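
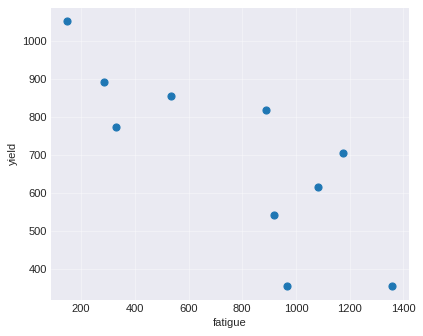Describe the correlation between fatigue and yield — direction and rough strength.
Points are negatively correlated; strong (|r| ≈ 0.8).

negative, strong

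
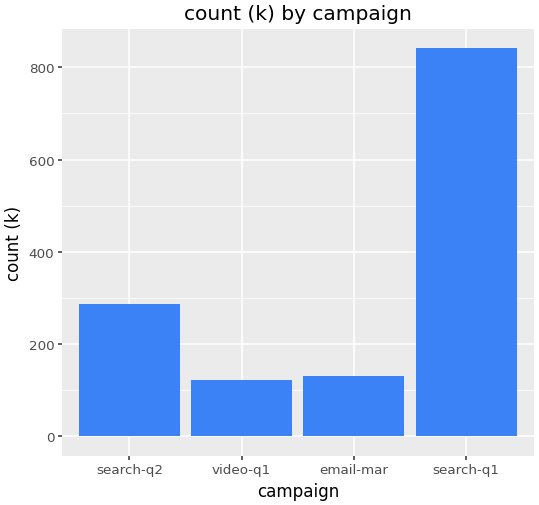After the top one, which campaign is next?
search-q2

Top 3: search-q1 ≈ 800, search-q2 ≈ 300, email-mar ≈ 100.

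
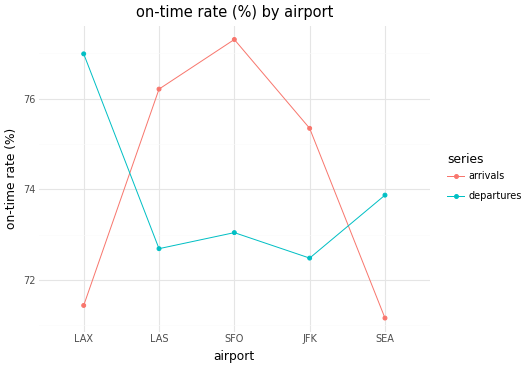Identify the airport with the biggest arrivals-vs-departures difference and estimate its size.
LAX: arrivals ≈ 71, departures ≈ 77 → gap ≈ 6. Next-largest (SFO) is only ≈ 4.

LAX, ≈ 6 %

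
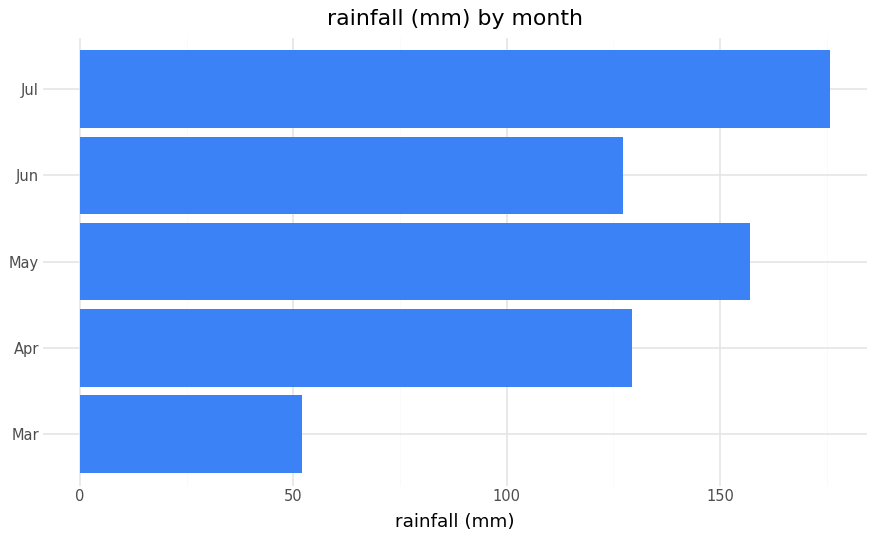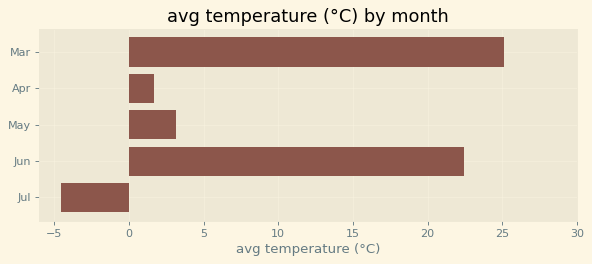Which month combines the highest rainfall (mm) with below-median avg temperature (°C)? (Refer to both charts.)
Jul

Chart 2 median avg temperature (°C) ≈ 5; below-median months: Apr, Jul. Among those, Jul has the highest rainfall (mm) (≈ 180).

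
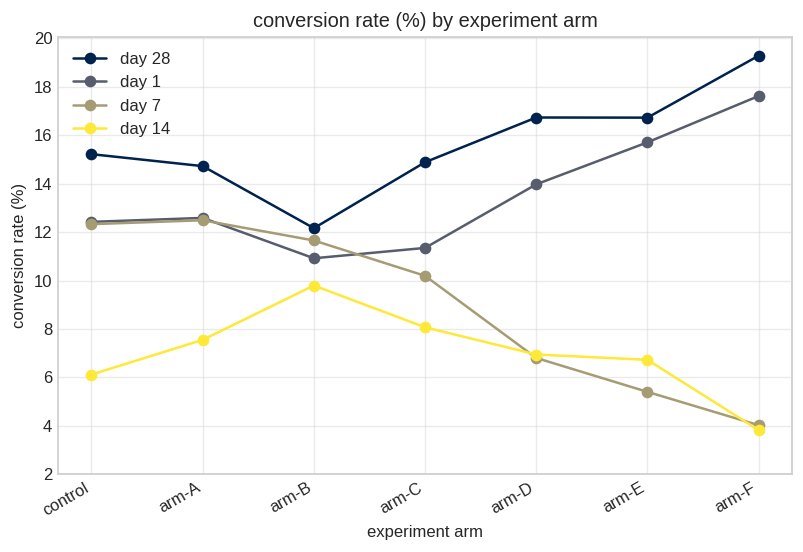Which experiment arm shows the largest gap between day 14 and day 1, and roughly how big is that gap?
arm-F, ≈ 14 %

arm-F: day 14 ≈ 4, day 1 ≈ 18 → gap ≈ 14. Next-largest (arm-E) is only ≈ 10.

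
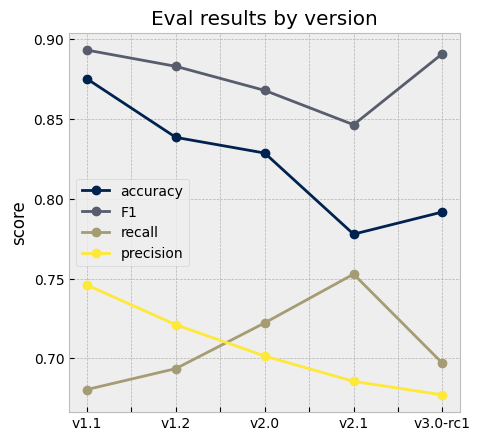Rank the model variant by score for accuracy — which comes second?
v1.2

Top 3 for accuracy: v1.1 ≈ 0.88, v1.2 ≈ 0.84, v2.0 ≈ 0.82.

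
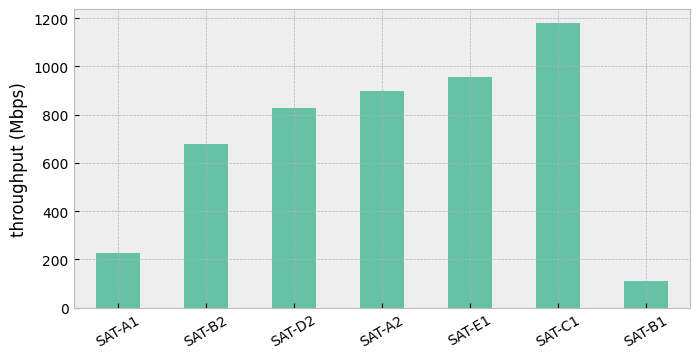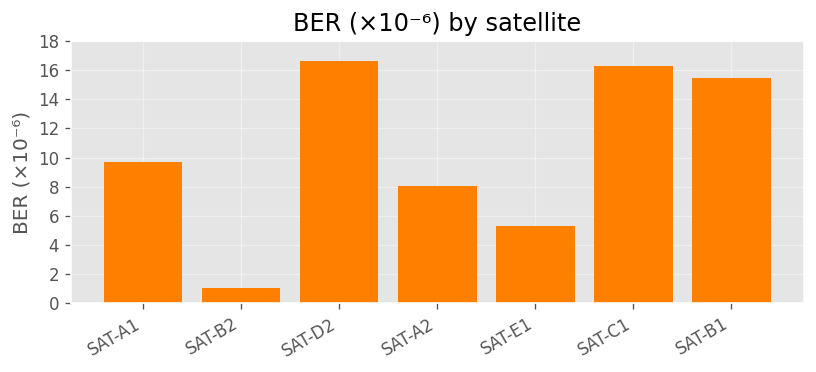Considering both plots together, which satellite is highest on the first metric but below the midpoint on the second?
Chart 2 median BER (×10⁻⁶) ≈ 10; below-median satellites: SAT-B2, SAT-A2, SAT-E1. Among those, SAT-E1 has the highest throughput (Mbps) (≈ 1000).

SAT-E1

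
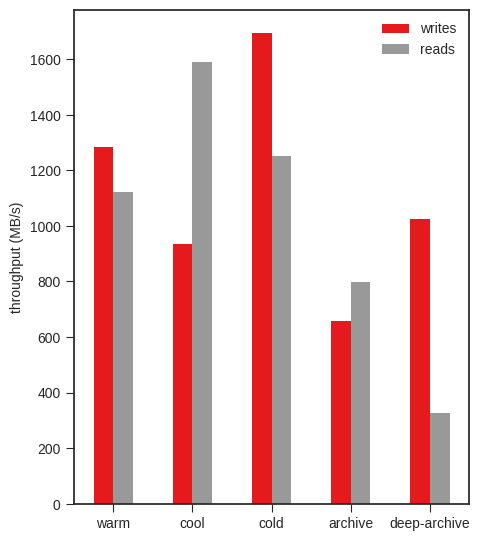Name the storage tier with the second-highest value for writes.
Top 3 for writes: cold ≈ 1600, warm ≈ 1200, deep-archive ≈ 1000.

warm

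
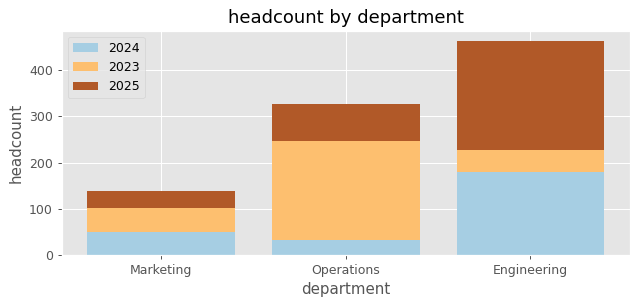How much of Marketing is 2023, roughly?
≈ 50

2023 top ≈ 100, bottom ≈ 50; segment ≈ 50.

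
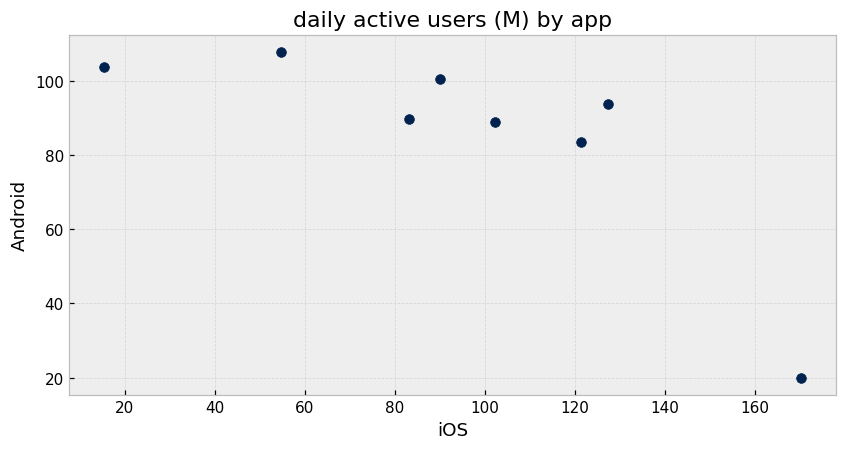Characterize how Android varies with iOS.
negative, strong

Points are negatively correlated; strong (|r| ≈ 0.8).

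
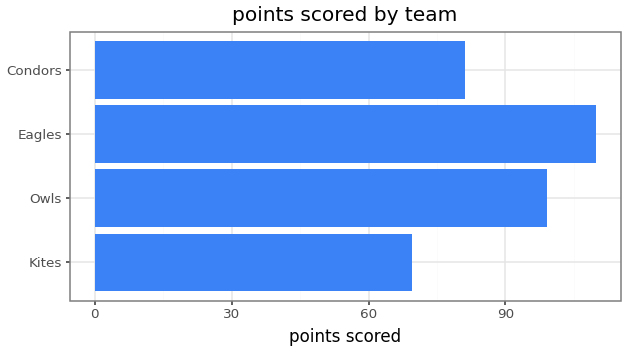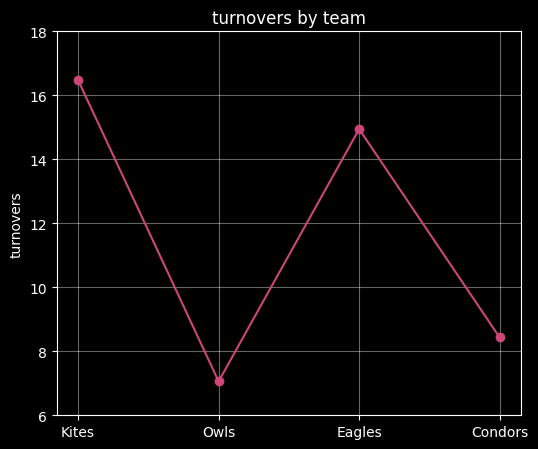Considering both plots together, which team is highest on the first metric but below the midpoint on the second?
Owls

Chart 2 median turnovers ≈ 12; below-median teams: Owls, Condors. Among those, Owls has the highest points scored (≈ 100).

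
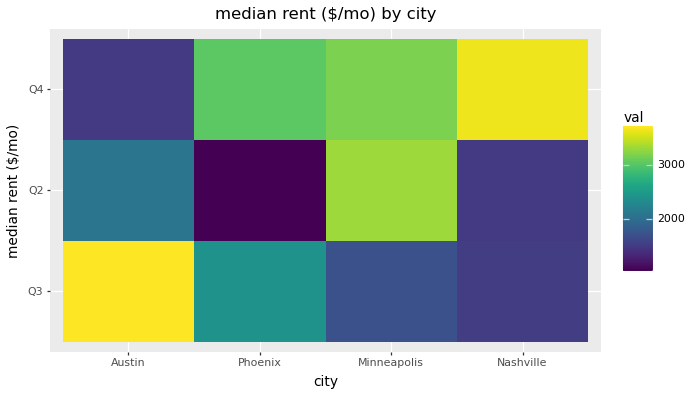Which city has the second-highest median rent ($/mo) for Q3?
Phoenix

Top 3 for Q3: Austin ≈ 4000, Phoenix ≈ 2500, Minneapolis ≈ 1500.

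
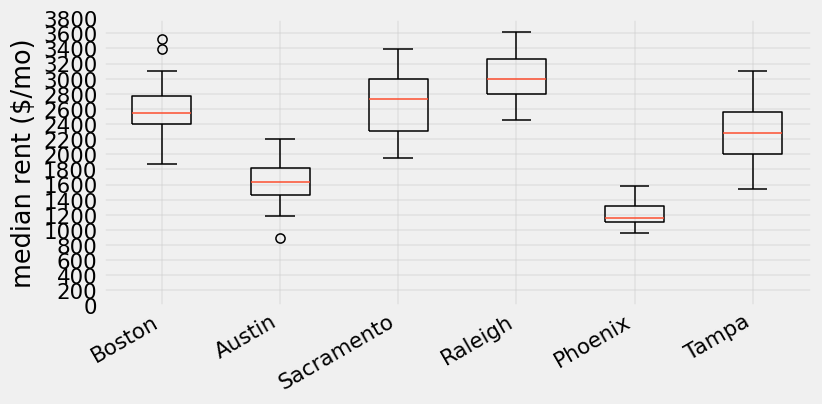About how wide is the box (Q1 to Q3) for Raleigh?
Q3 ≈ 3200, Q1 ≈ 2800; IQR ≈ 400.

≈ 400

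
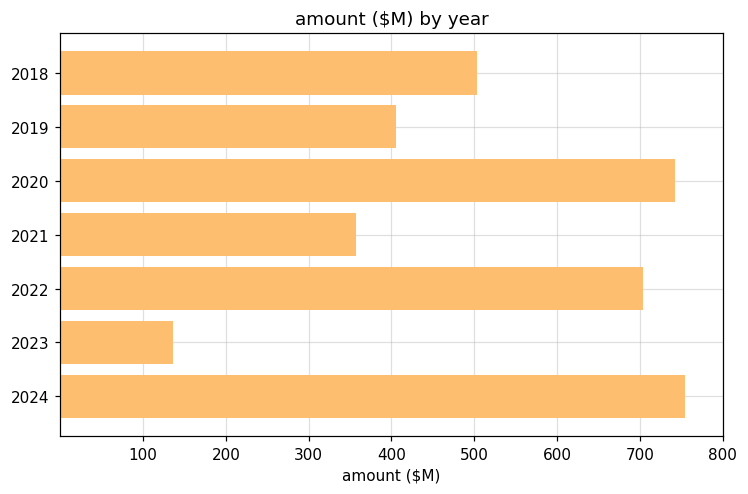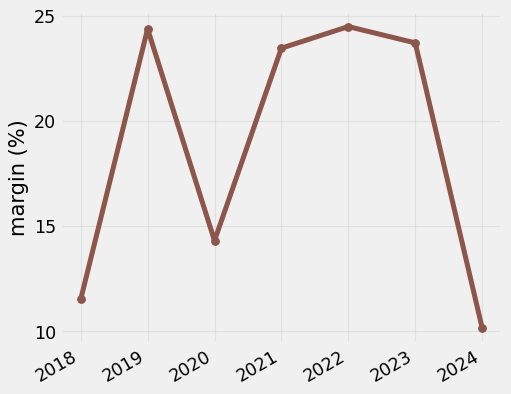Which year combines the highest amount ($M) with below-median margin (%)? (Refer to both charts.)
2024

Chart 2 median margin (%) ≈ 25; below-median years: 2018, 2020, 2024. Among those, 2024 has the highest amount ($M) (≈ 800).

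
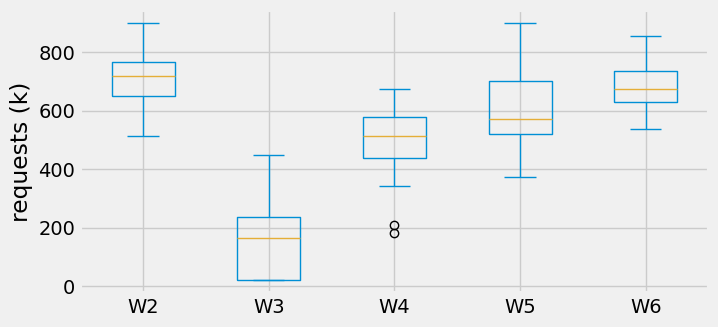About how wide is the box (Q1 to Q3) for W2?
≈ 100

Q3 ≈ 800, Q1 ≈ 700; IQR ≈ 100.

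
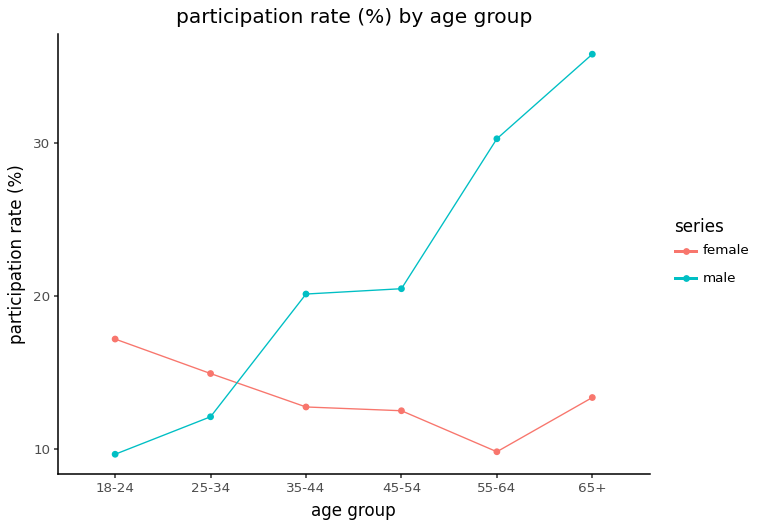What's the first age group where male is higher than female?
25-34: male ≈ 10 vs female ≈ 15 (not yet); 35-44: male ≈ 20 vs female ≈ 15 (first crossover).

35-44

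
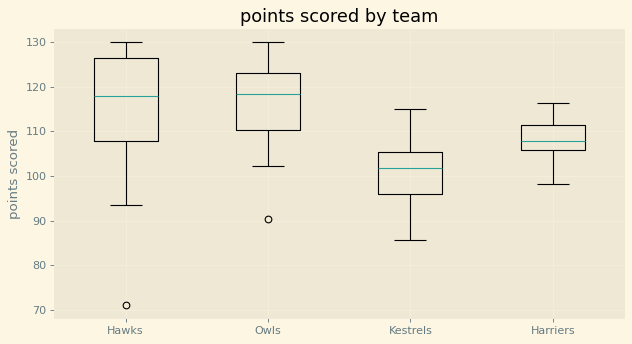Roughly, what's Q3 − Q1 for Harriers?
≈ 6

Q3 ≈ 112, Q1 ≈ 106; IQR ≈ 6.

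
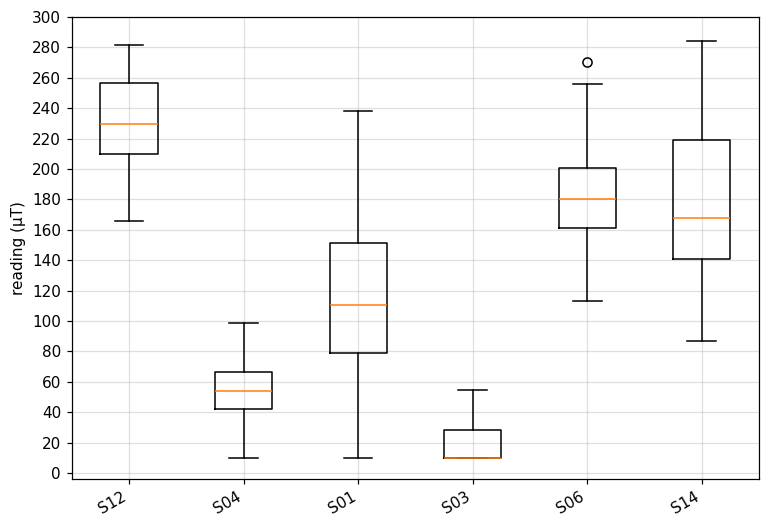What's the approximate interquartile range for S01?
Q3 ≈ 160, Q1 ≈ 80; IQR ≈ 80.

≈ 80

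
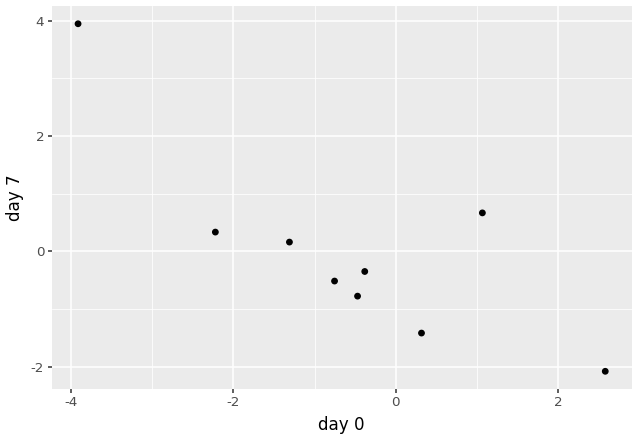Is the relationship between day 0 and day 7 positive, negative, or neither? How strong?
negative, strong

Points are negatively correlated; strong (|r| ≈ 0.8).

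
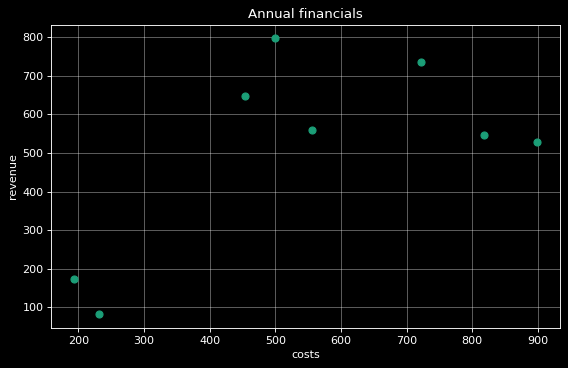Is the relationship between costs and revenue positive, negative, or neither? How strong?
Points are positively correlated; moderate (|r| ≈ 0.6).

positive, moderate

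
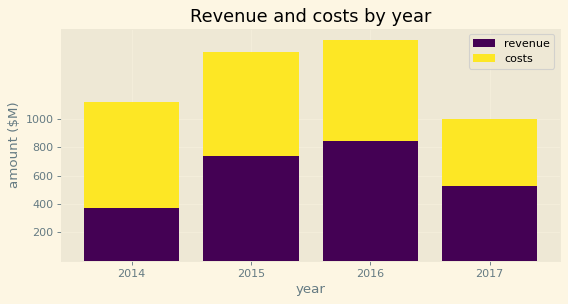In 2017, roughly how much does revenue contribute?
≈ 600

revenue top ≈ 600, bottom ≈ 0; segment ≈ 600.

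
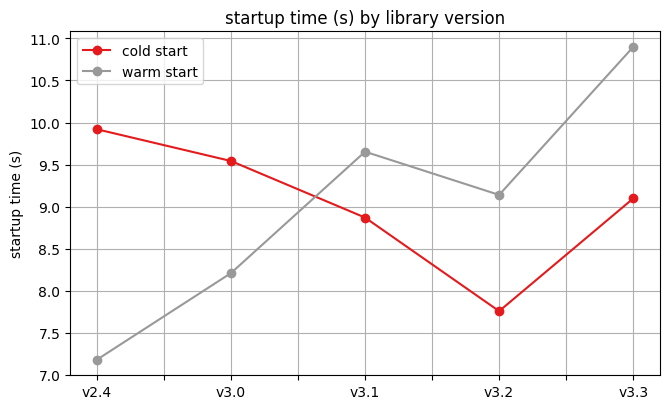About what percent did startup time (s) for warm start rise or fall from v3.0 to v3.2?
≈ +12.5%

v3.0 ≈ 8.0, v3.2 ≈ 9.0; (9.0 − 8.0) / 8.0 ≈ +12.5%.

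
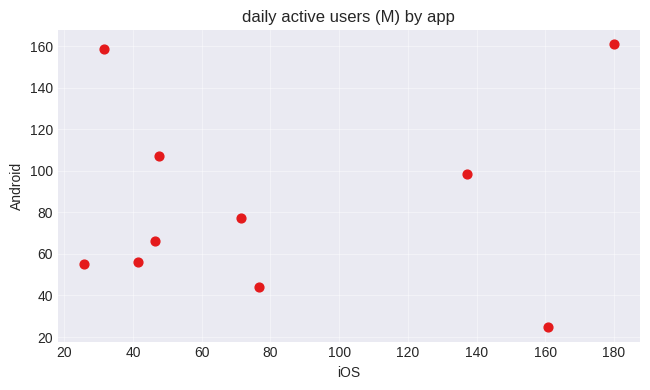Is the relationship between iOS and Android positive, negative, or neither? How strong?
Points are roughly uncorrelated; weak (|r| ≈ 0.1).

no clear correlation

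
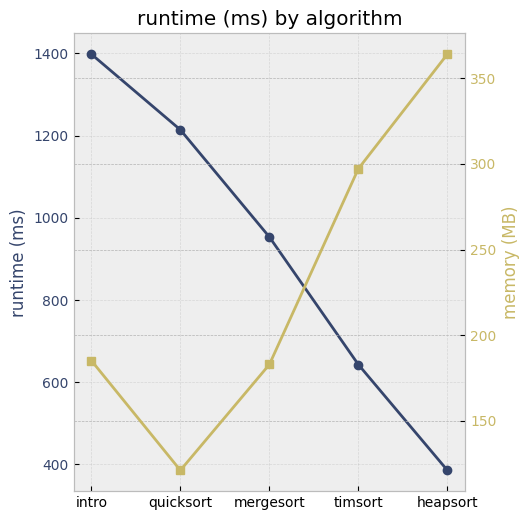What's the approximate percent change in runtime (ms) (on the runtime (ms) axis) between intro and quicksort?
≈ -14.3%

intro ≈ 1400, quicksort ≈ 1200; (1200 − 1400) / 1400 ≈ -14.3%.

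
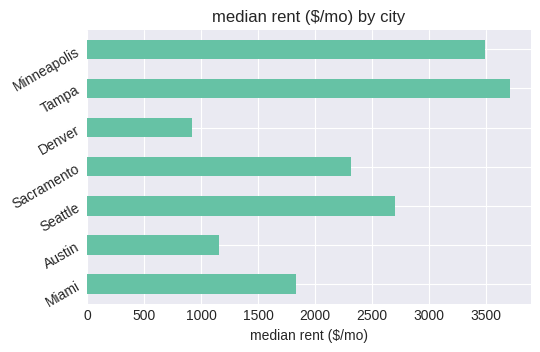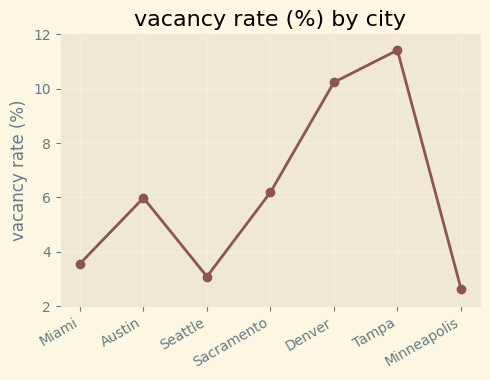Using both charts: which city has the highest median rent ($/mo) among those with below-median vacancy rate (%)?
Minneapolis

Chart 2 median vacancy rate (%) ≈ 6; below-median cities: Miami, Seattle, Minneapolis. Among those, Minneapolis has the highest median rent ($/mo) (≈ 3500).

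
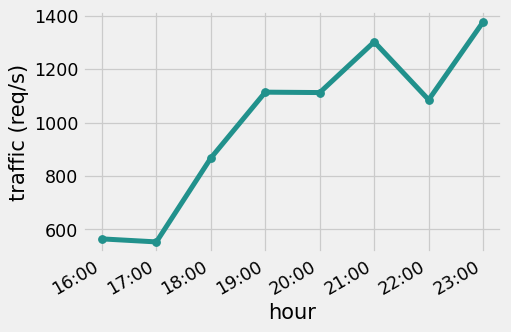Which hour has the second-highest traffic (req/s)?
Top 3: 23:00 ≈ 1400, 21:00 ≈ 1300, 19:00 ≈ 1100.

21:00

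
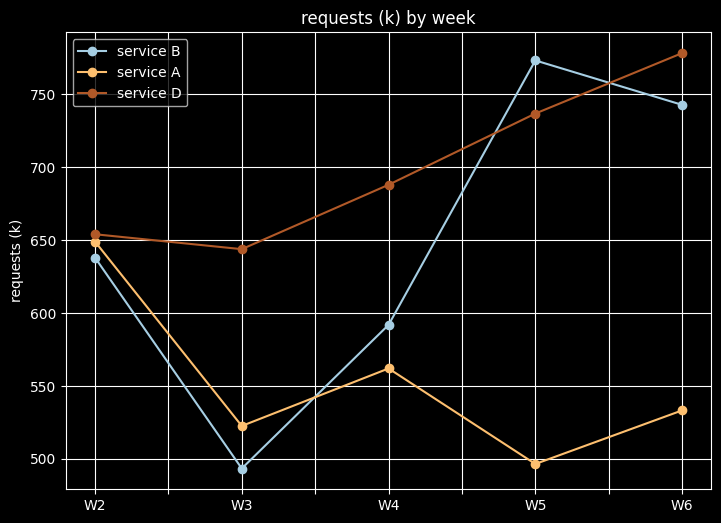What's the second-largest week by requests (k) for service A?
Top 3 for service A: W2 ≈ 650, W4 ≈ 550, W6 ≈ 525.

W4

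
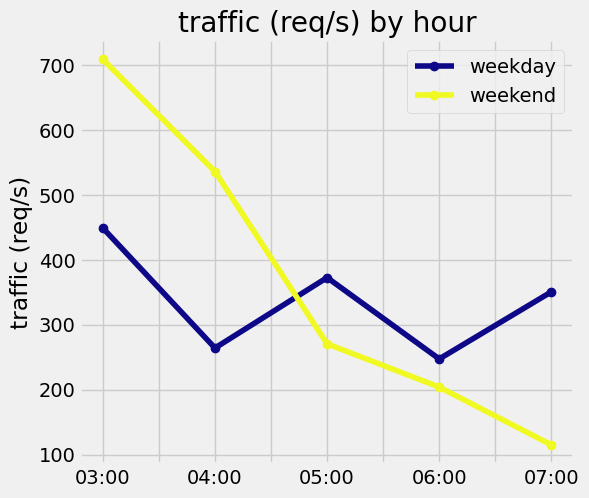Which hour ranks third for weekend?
05:00

Top 4 for weekend: 03:00 ≈ 700, 04:00 ≈ 550, 05:00 ≈ 250, 06:00 ≈ 200.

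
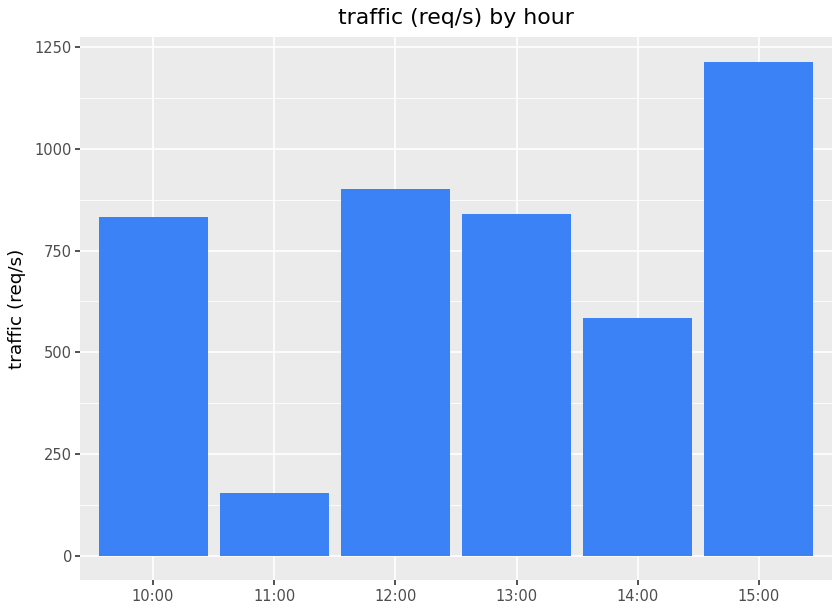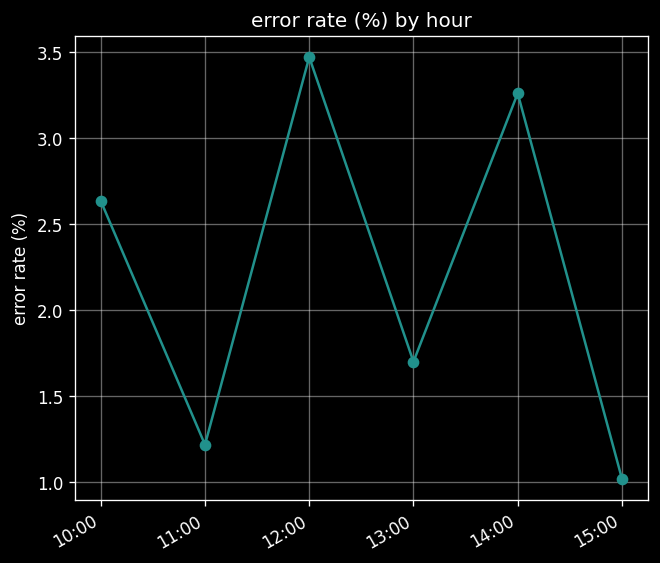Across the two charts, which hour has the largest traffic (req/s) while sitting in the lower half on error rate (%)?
Chart 2 median error rate (%) ≈ 2; below-median hours: 11:00, 13:00, 15:00. Among those, 15:00 has the highest traffic (req/s) (≈ 1200).

15:00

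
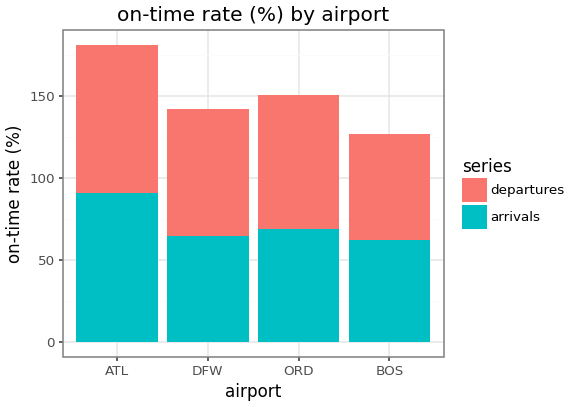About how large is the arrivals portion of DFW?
≈ 60

arrivals top ≈ 60, bottom ≈ 0; segment ≈ 60.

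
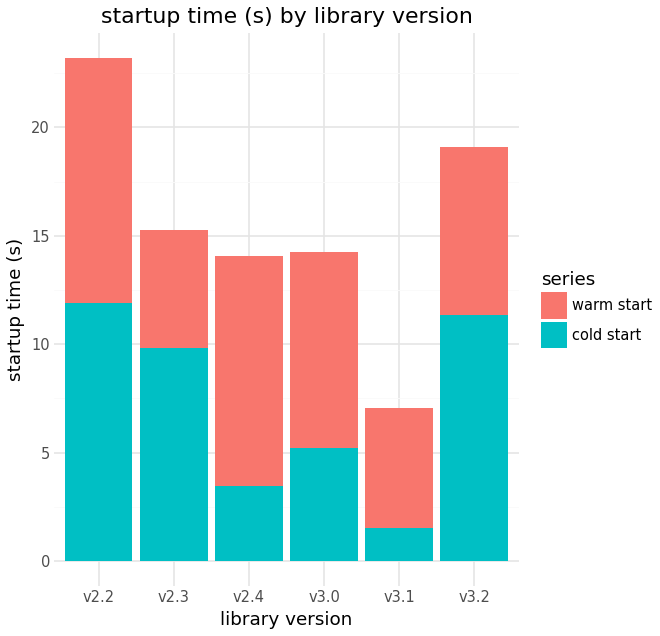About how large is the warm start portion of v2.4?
≈ 10

warm start top ≈ 14, bottom ≈ 4; segment ≈ 10.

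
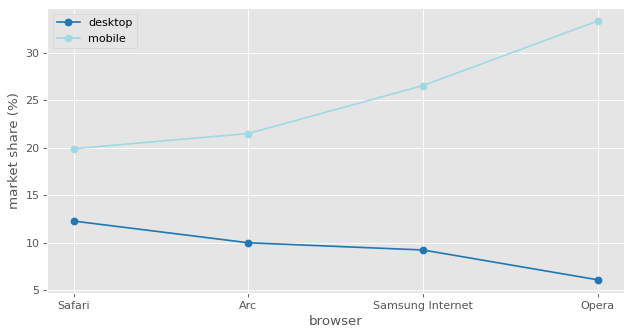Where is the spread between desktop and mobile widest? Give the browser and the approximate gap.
Opera: desktop ≈ 5, mobile ≈ 35 → gap ≈ 30. Next-largest (Samsung Internet) is only ≈ 15.

Opera, ≈ 30 %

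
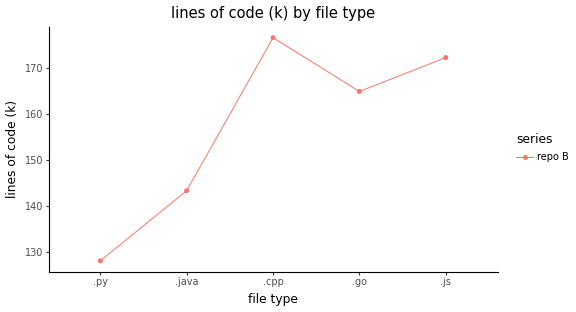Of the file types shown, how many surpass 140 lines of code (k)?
Above 140: .java, .cpp, .go, .js.

4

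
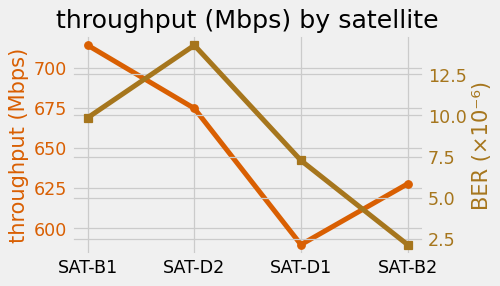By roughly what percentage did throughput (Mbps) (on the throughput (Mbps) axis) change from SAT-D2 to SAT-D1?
≈ -14.7%

SAT-D2 ≈ 680, SAT-D1 ≈ 580; (580 − 680) / 680 ≈ -14.7%.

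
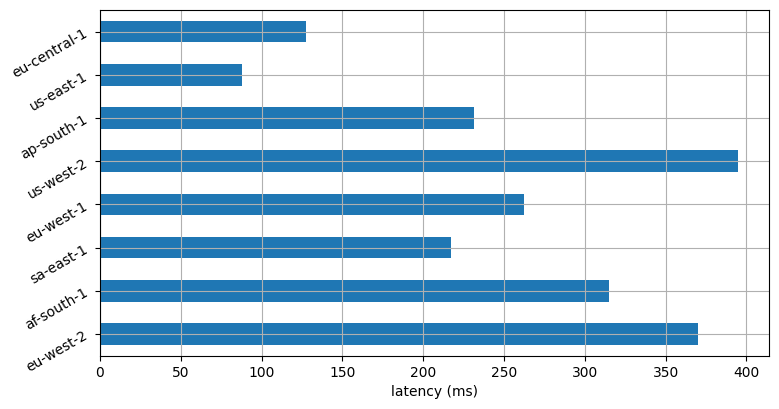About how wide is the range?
≈ 300

Max us-west-2 ≈ 400, min us-east-1 ≈ 100; range ≈ 300.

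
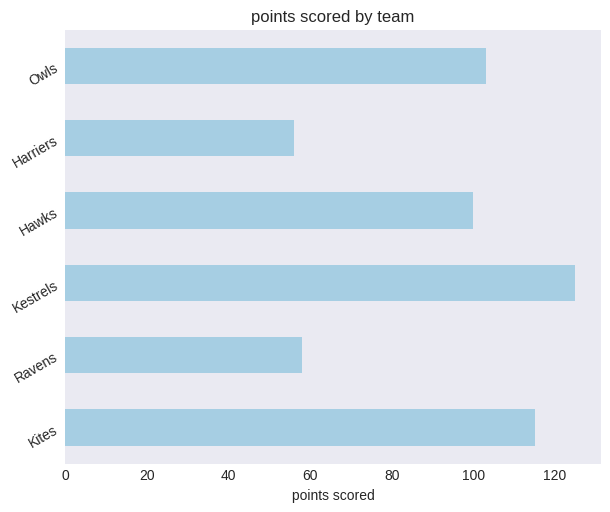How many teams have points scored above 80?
4

Above 80: Kites, Kestrels, Hawks, Owls.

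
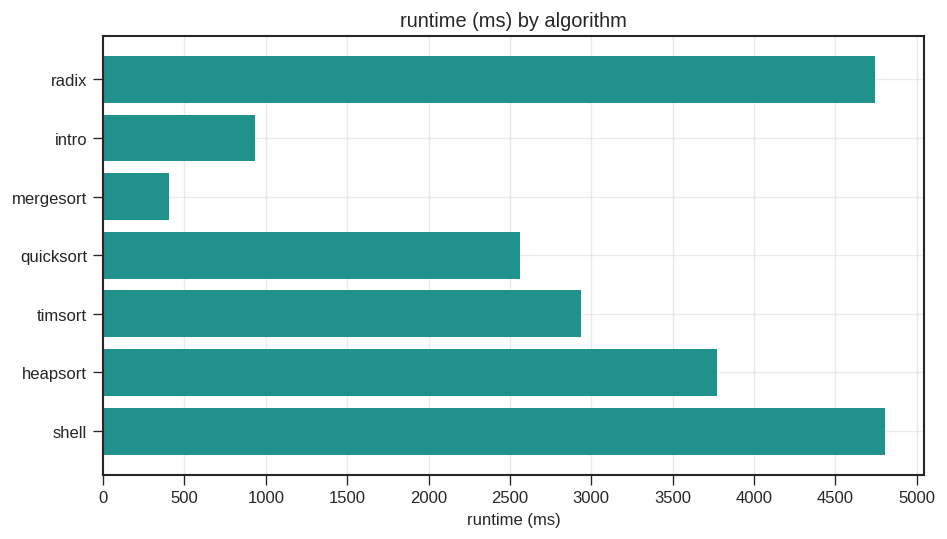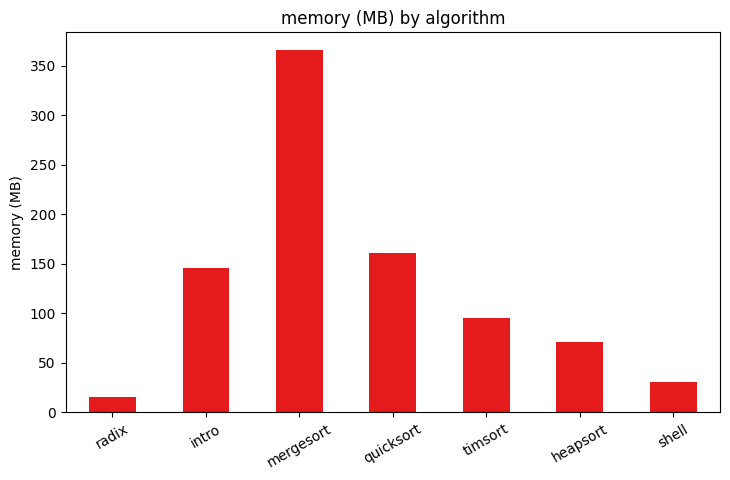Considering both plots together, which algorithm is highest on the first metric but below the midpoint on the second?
shell

Chart 2 median memory (MB) ≈ 100; below-median algorithms: radix, heapsort, shell. Among those, shell has the highest runtime (ms) (≈ 5000).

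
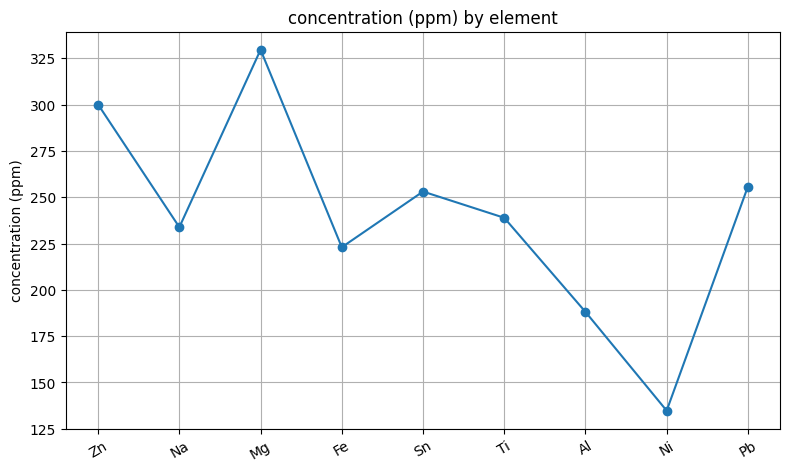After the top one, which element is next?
Top 3: Mg ≈ 320, Zn ≈ 300, Pb ≈ 260.

Zn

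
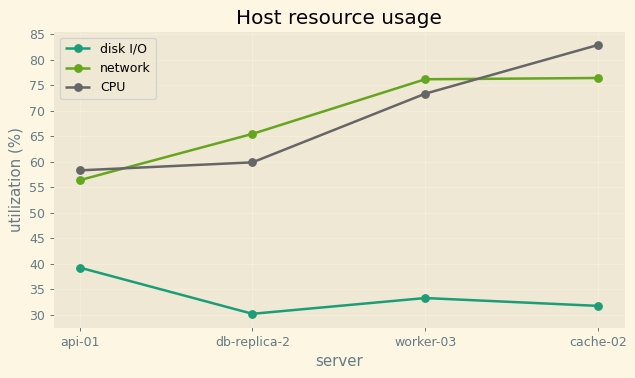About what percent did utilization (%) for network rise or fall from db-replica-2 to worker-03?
≈ +15.4%

db-replica-2 ≈ 65, worker-03 ≈ 75; (75 − 65) / 65 ≈ +15.4%.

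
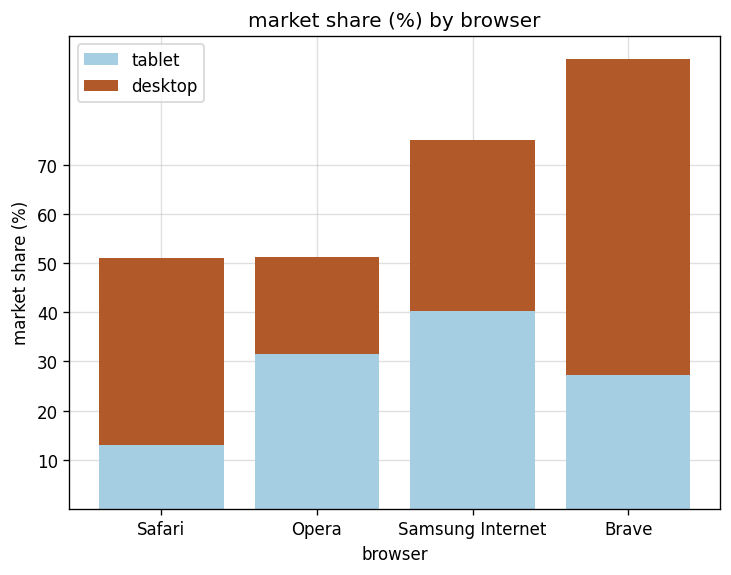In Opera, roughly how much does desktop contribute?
desktop top ≈ 50, bottom ≈ 30; segment ≈ 20.

≈ 20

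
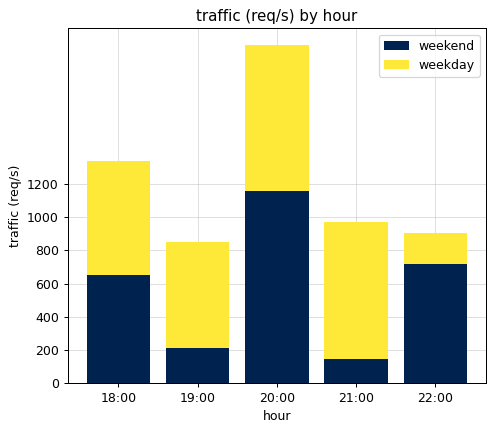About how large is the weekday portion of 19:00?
≈ 600

weekday top ≈ 800, bottom ≈ 200; segment ≈ 600.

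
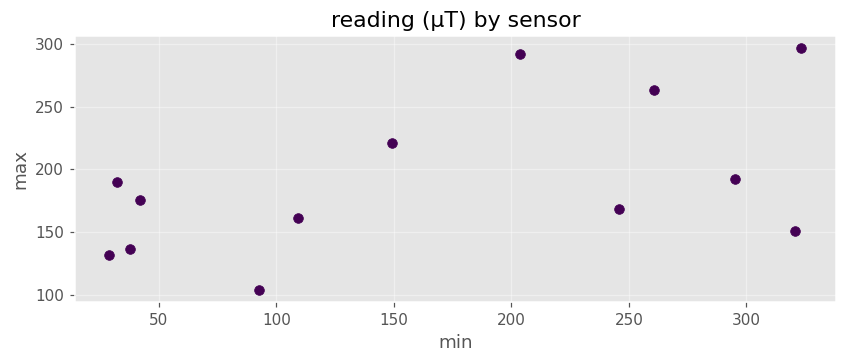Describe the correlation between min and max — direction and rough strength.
positive, moderate

Points are positively correlated; moderate (|r| ≈ 0.5).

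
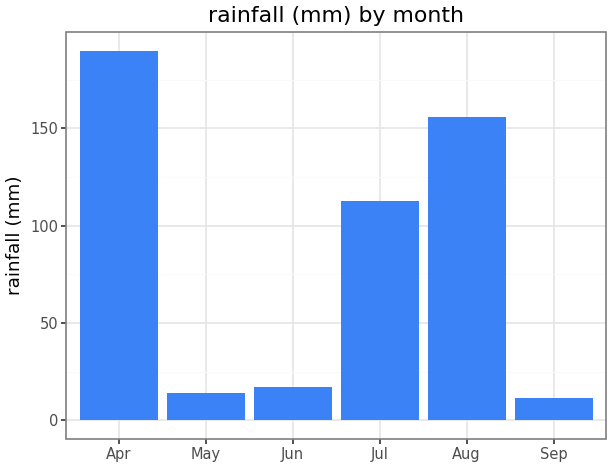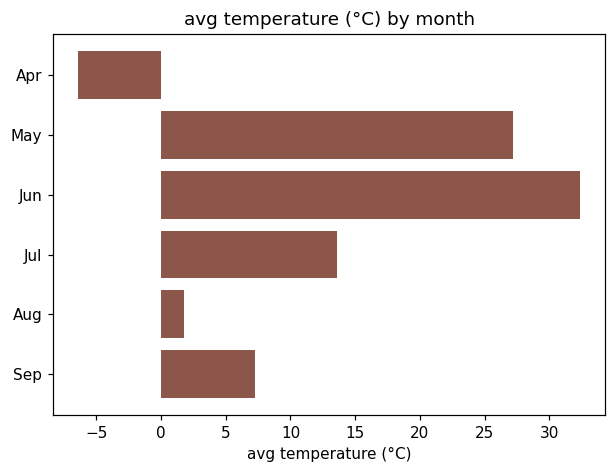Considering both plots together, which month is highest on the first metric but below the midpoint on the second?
Apr

Chart 2 median avg temperature (°C) ≈ 10; below-median months: Apr, Aug, Sep. Among those, Apr has the highest rainfall (mm) (≈ 180).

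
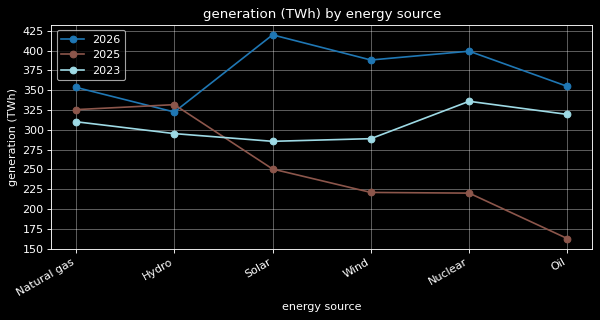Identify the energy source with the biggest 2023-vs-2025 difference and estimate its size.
Oil, ≈ 150 TWh

Oil: 2023 ≈ 325, 2025 ≈ 175 → gap ≈ 150. Next-largest (Nuclear) is only ≈ 100.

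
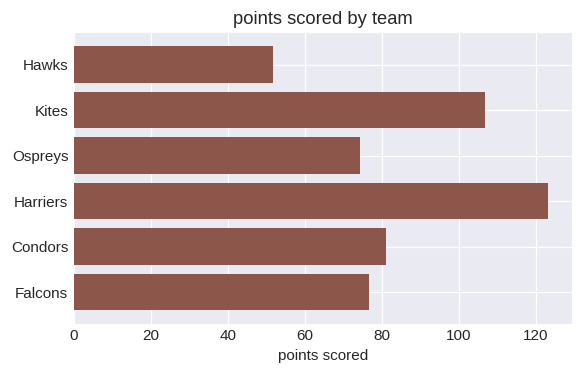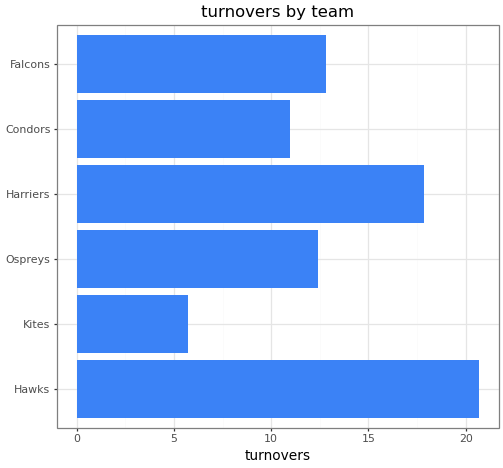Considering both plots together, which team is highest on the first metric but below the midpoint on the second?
Kites

Chart 2 median turnovers ≈ 12; below-median teams: Kites, Ospreys, Condors. Among those, Kites has the highest points scored (≈ 100).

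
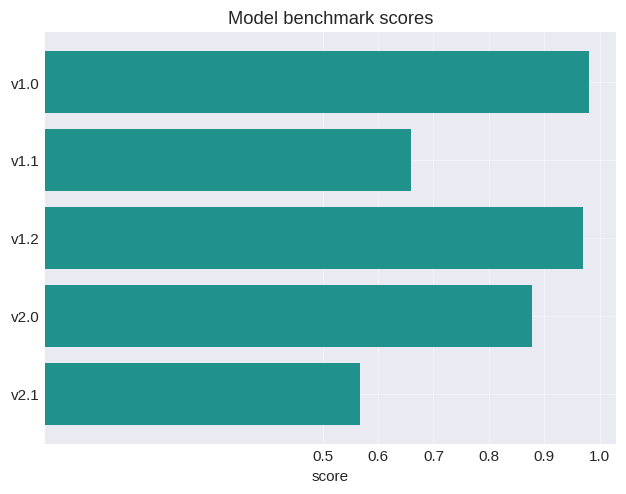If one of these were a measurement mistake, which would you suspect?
v2.1

v2.1 ≈ 0.6; the rest sit between ≈ 0.7 and ≈ 1.0.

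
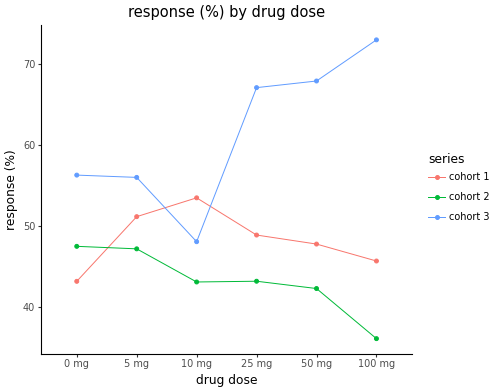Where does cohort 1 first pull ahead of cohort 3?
5 mg: cohort 1 ≈ 50 vs cohort 3 ≈ 55 (not yet); 10 mg: cohort 1 ≈ 55 vs cohort 3 ≈ 50 (first crossover).

10 mg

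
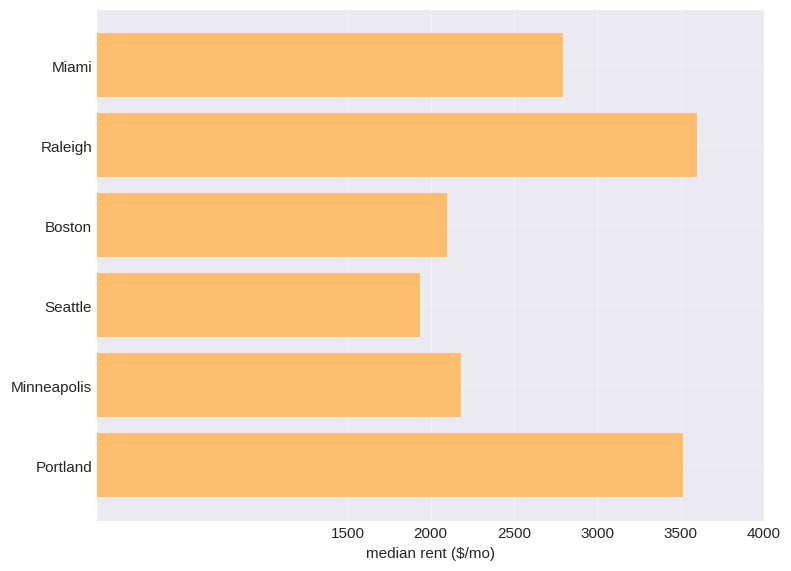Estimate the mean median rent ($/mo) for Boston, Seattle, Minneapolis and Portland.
≈ 2375

(2000 + 2000 + 2000 + 3500) / 4 ≈ 2375.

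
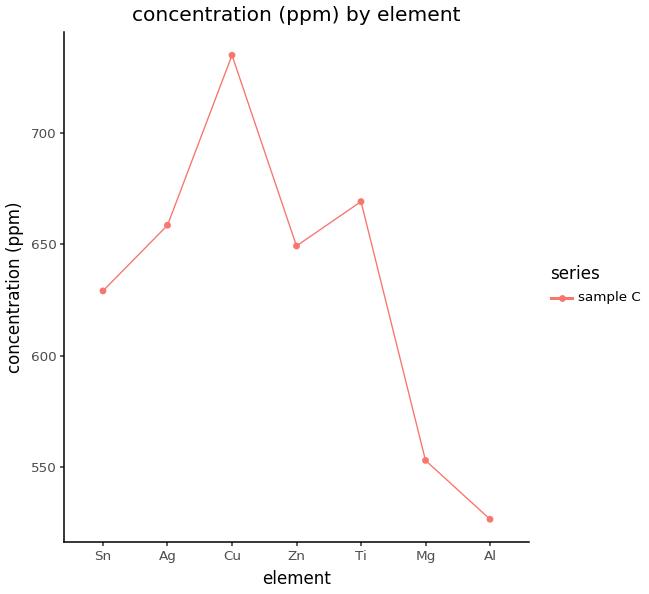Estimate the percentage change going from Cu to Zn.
Cu ≈ 740, Zn ≈ 640; (640 − 740) / 740 ≈ -13.5%.

≈ -13.5%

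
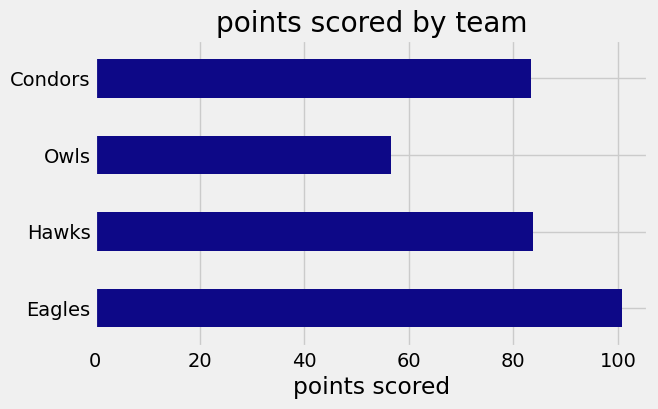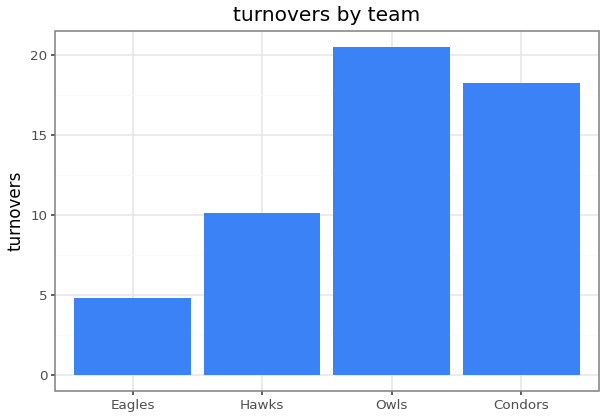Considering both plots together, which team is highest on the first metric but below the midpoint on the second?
Chart 2 median turnovers ≈ 14; below-median teams: Eagles, Hawks. Among those, Eagles has the highest points scored (≈ 100).

Eagles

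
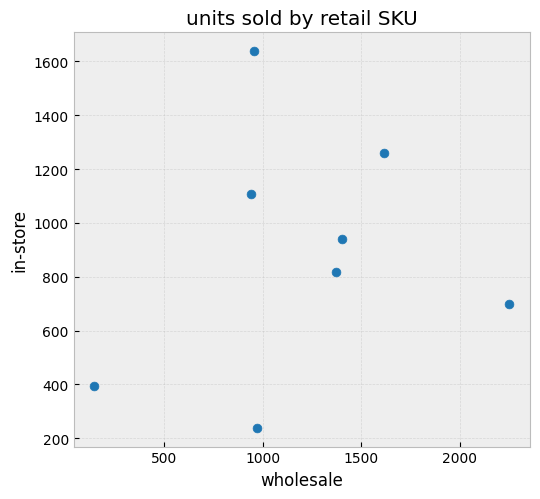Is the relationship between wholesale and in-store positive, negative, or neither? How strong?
Points are roughly uncorrelated; weak (|r| ≈ 0.2).

no clear correlation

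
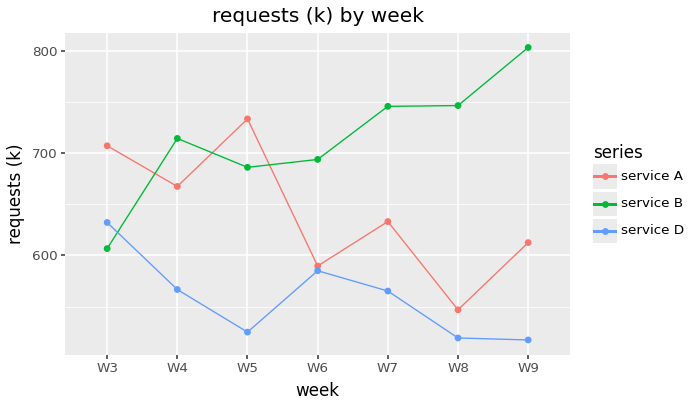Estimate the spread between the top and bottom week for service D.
≈ 100

Max W3 ≈ 625, min W9 ≈ 525; range ≈ 100.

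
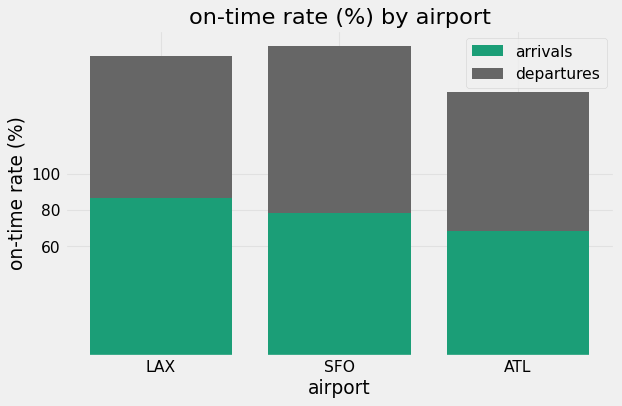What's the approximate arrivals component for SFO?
≈ 80

arrivals top ≈ 80, bottom ≈ 0; segment ≈ 80.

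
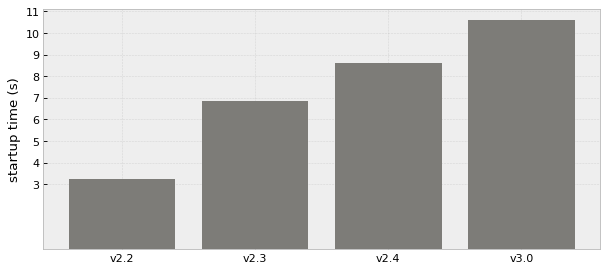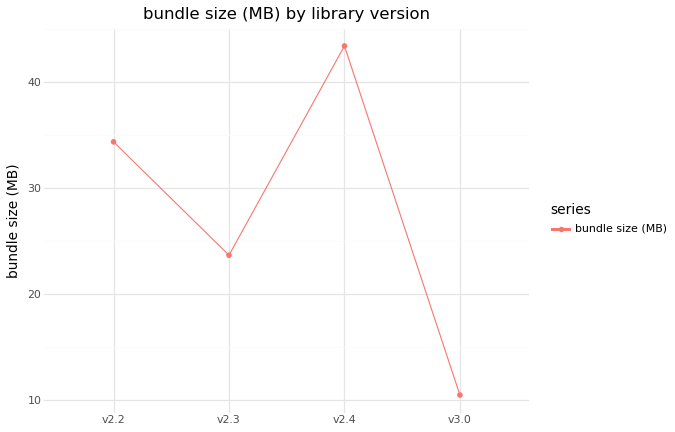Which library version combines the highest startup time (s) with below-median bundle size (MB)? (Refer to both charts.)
v3.0

Chart 2 median bundle size (MB) ≈ 30; below-median library versions: v2.3, v3.0. Among those, v3.0 has the highest startup time (s) (≈ 11).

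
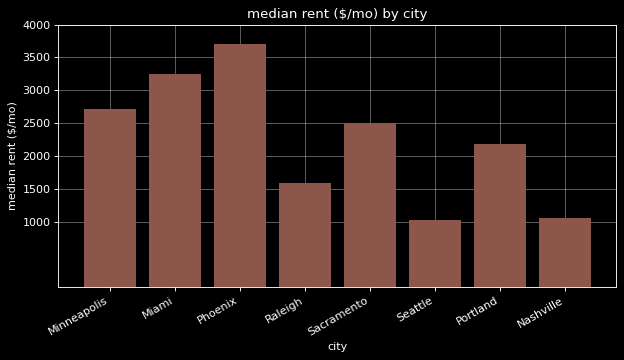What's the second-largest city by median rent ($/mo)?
Miami

Top 3: Phoenix ≈ 3500, Miami ≈ 3000, Minneapolis ≈ 2500.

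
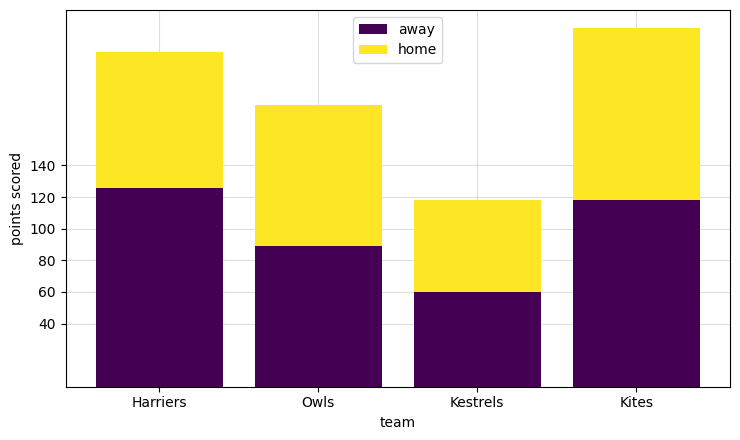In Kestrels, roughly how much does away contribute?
≈ 60

away top ≈ 60, bottom ≈ 0; segment ≈ 60.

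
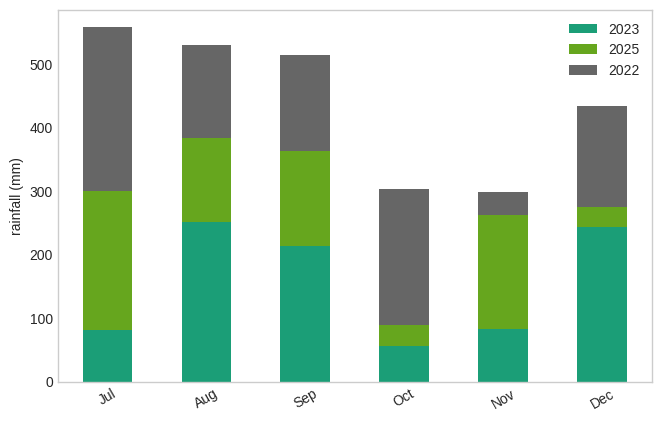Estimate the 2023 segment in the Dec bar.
≈ 250

2023 top ≈ 250, bottom ≈ 0; segment ≈ 250.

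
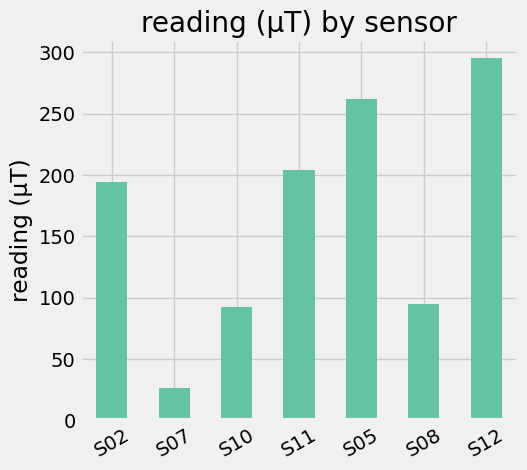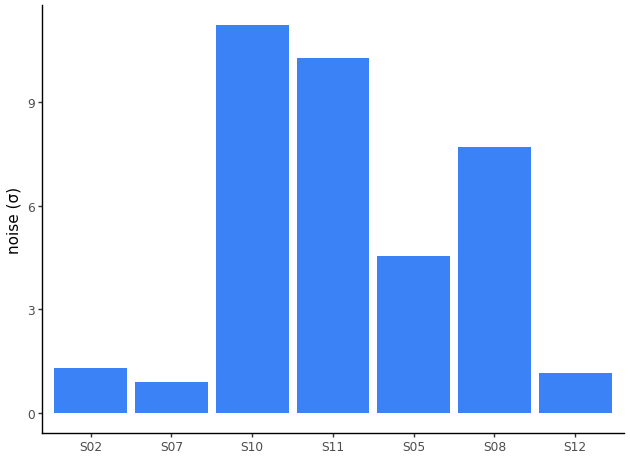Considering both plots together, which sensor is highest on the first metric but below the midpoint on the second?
Chart 2 median noise (σ) ≈ 4; below-median sensors: S02, S07, S12. Among those, S12 has the highest reading (µT) (≈ 300).

S12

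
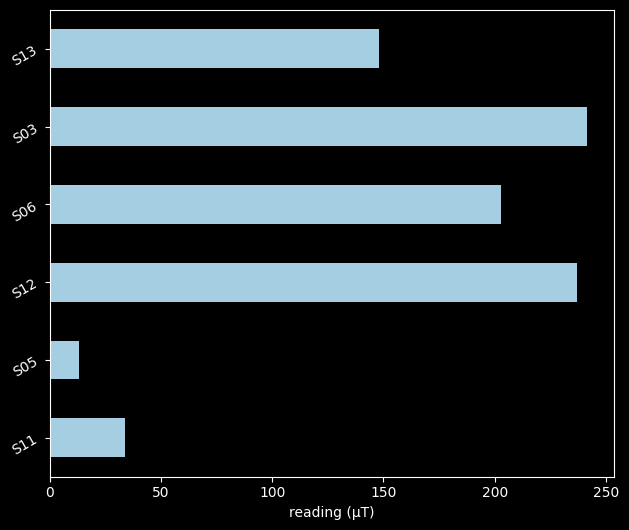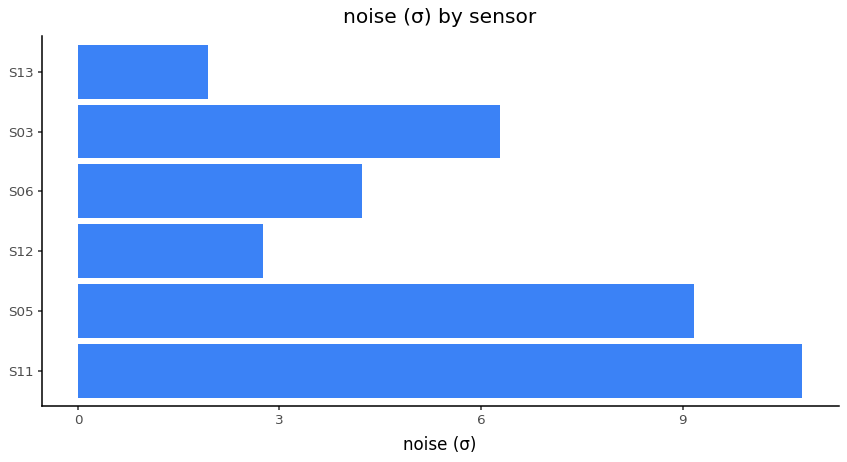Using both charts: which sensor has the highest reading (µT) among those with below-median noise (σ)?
S12

Chart 2 median noise (σ) ≈ 5; below-median sensors: S12, S06, S13. Among those, S12 has the highest reading (µT) (≈ 225).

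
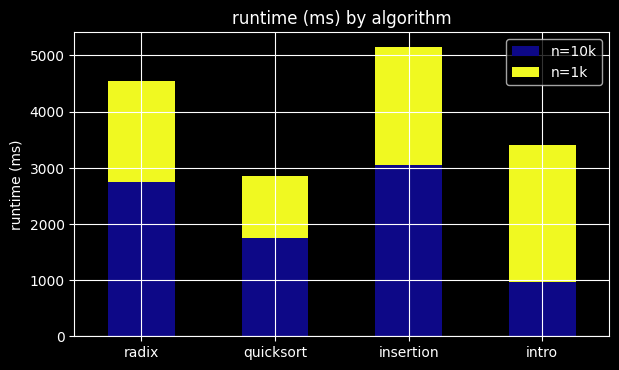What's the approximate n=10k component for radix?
n=10k top ≈ 2500, bottom ≈ 0; segment ≈ 2500.

≈ 2500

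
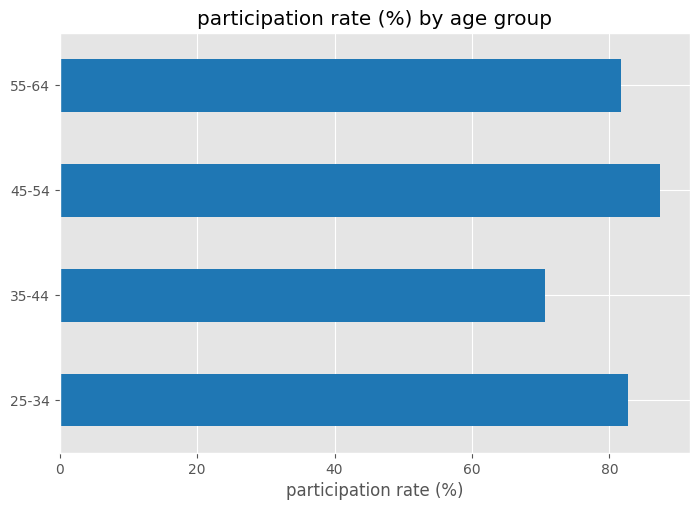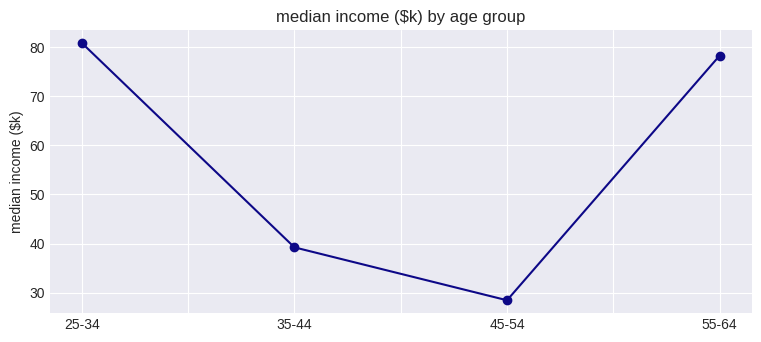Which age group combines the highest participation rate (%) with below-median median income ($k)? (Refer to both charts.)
45-54

Chart 2 median median income ($k) ≈ 60; below-median age groups: 35-44, 45-54. Among those, 45-54 has the highest participation rate (%) (≈ 90).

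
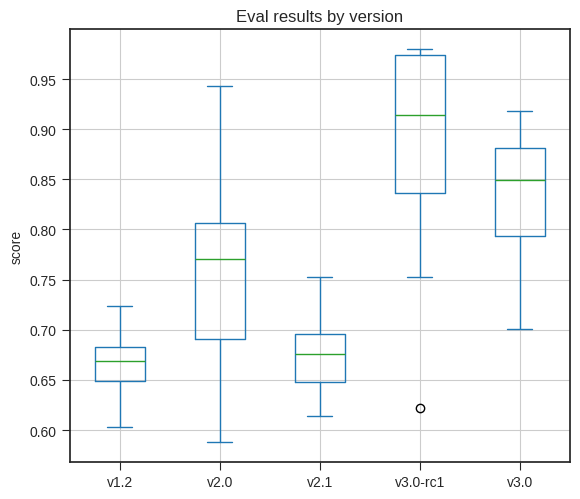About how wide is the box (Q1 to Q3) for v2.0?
≈ 0.10

Q3 ≈ 0.80, Q1 ≈ 0.70; IQR ≈ 0.10.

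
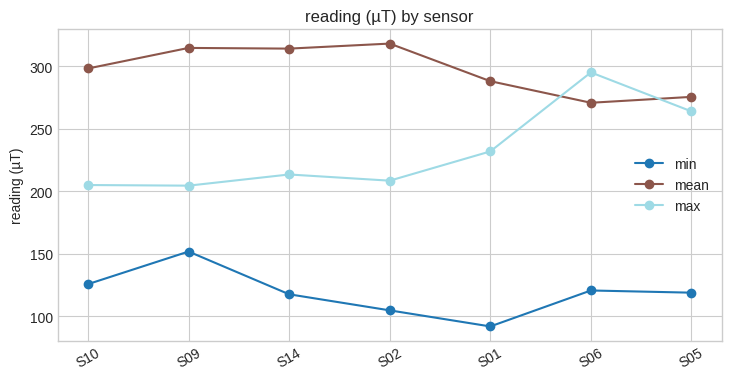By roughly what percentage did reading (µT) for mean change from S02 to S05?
S02 ≈ 320, S05 ≈ 280; (280 − 320) / 320 ≈ -12.5%.

≈ -12.5%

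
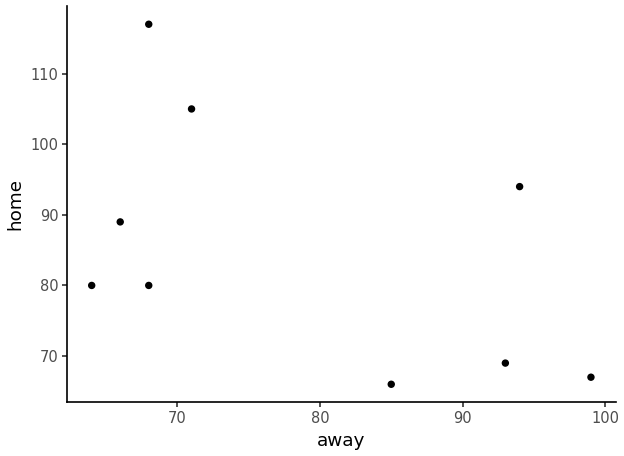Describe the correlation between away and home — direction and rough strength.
negative, moderate

Points are negatively correlated; moderate (|r| ≈ 0.5).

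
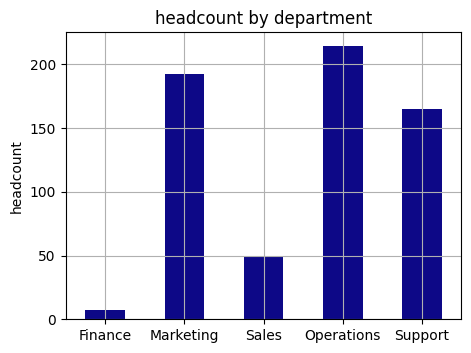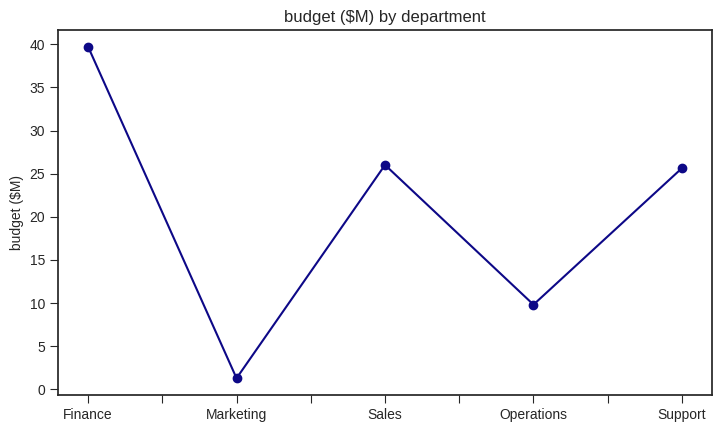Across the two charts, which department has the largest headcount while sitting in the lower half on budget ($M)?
Chart 2 median budget ($M) ≈ 25; below-median departments: Marketing, Operations. Among those, Operations has the highest headcount (≈ 220).

Operations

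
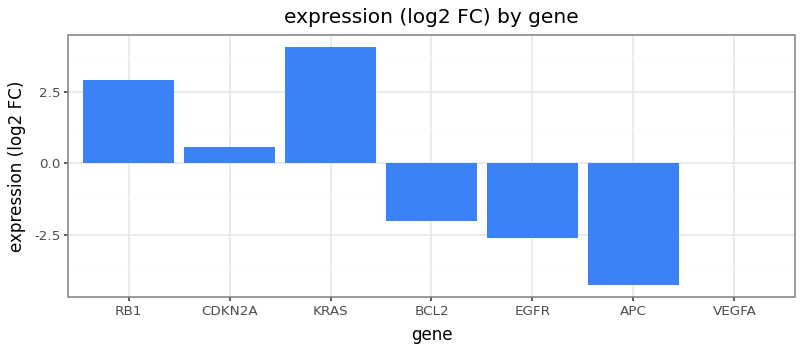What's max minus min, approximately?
Max KRAS ≈ 4, min APC ≈ -4; range ≈ 8.

≈ 8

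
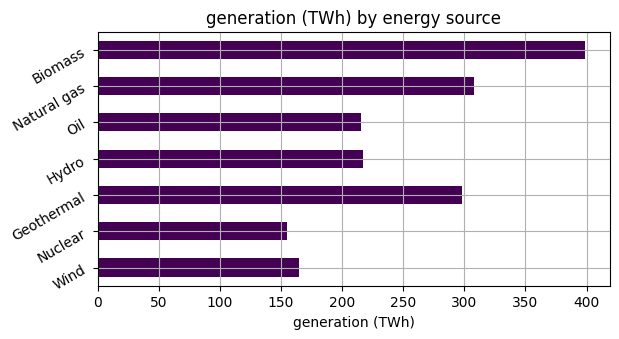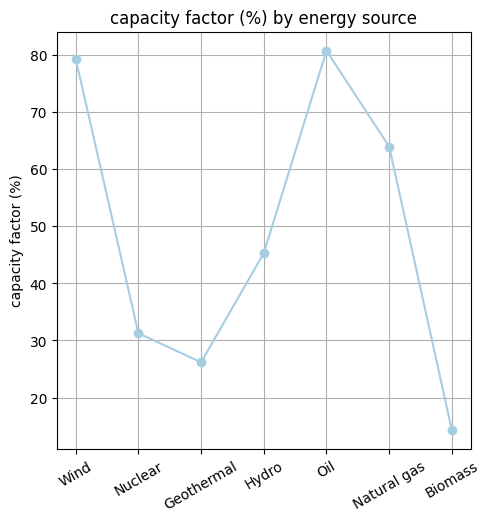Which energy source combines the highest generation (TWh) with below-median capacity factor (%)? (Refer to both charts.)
Biomass

Chart 2 median capacity factor (%) ≈ 50; below-median energy sources: Nuclear, Geothermal, Biomass. Among those, Biomass has the highest generation (TWh) (≈ 400).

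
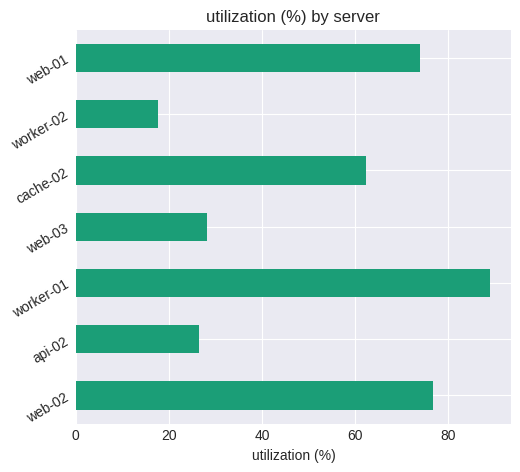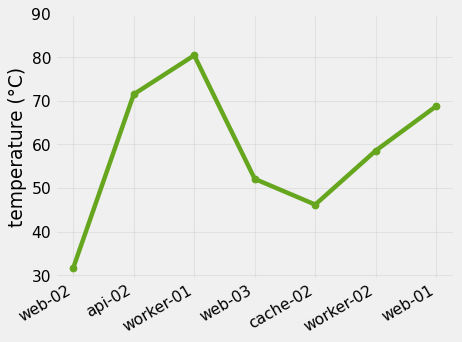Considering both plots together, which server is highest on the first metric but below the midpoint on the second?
web-02

Chart 2 median temperature (°C) ≈ 60; below-median servers: web-02, web-03, cache-02. Among those, web-02 has the highest utilization (%) (≈ 80).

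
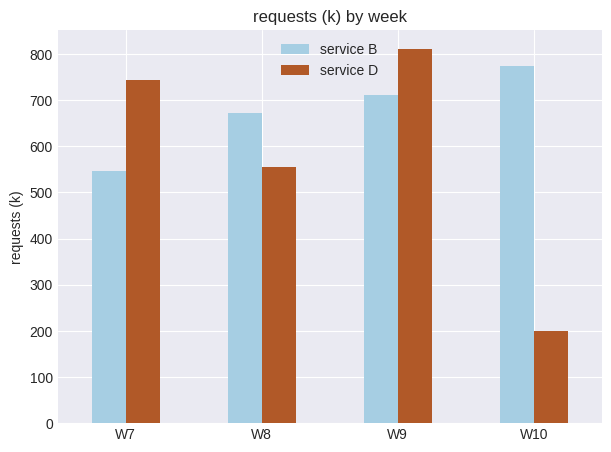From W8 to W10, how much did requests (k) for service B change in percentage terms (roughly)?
≈ +14.3%

W8 ≈ 700, W10 ≈ 800; (800 − 700) / 700 ≈ +14.3%.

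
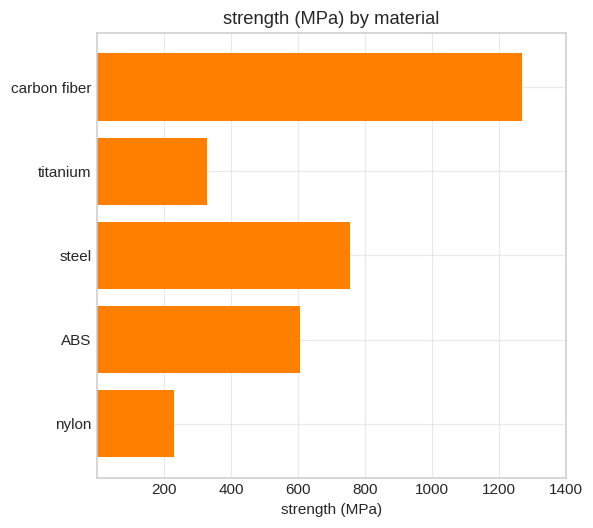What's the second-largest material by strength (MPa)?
steel

Top 3: carbon fiber ≈ 1200, steel ≈ 800, ABS ≈ 600.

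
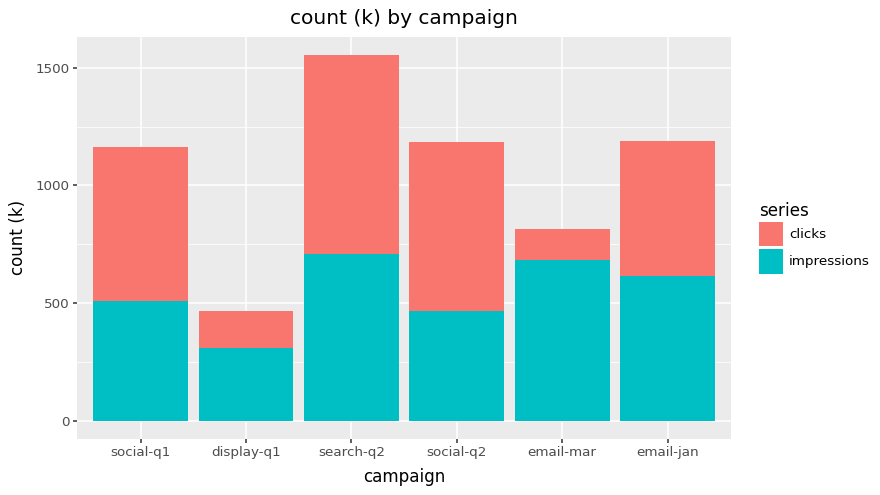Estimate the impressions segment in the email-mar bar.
impressions top ≈ 600, bottom ≈ 0; segment ≈ 600.

≈ 600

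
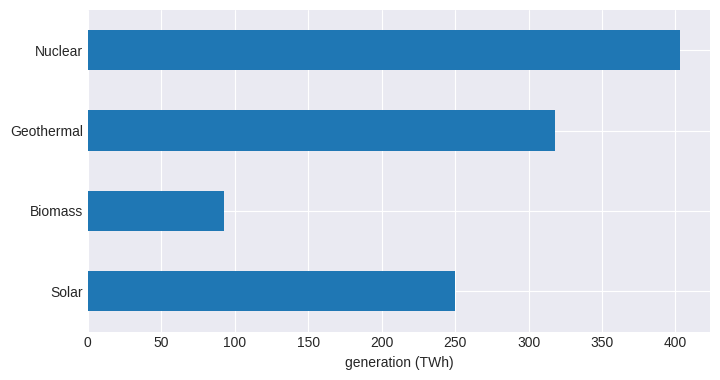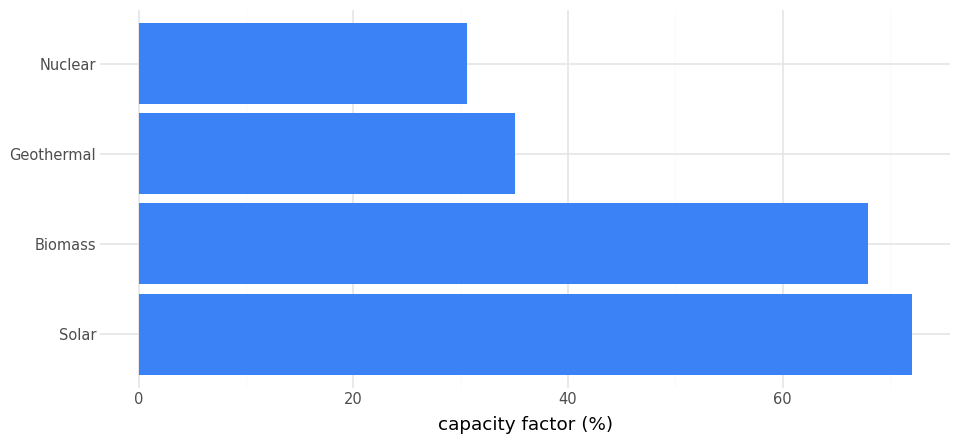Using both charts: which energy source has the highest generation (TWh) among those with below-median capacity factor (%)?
Chart 2 median capacity factor (%) ≈ 50; below-median energy sources: Geothermal, Nuclear. Among those, Nuclear has the highest generation (TWh) (≈ 400).

Nuclear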